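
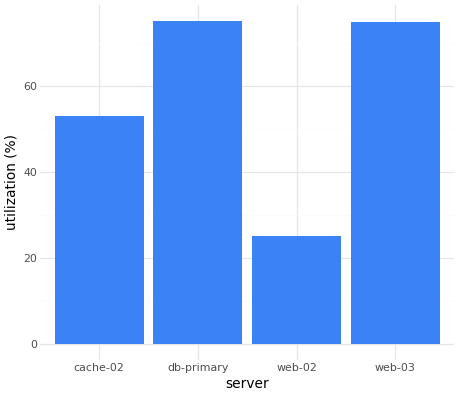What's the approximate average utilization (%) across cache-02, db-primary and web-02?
≈ 53

(50 + 80 + 30) / 3 ≈ 53.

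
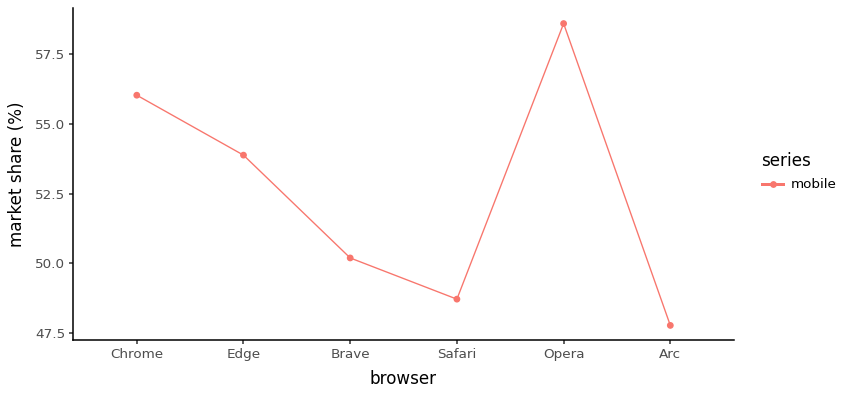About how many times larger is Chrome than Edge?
Chrome ≈ 56, Edge ≈ 54; 56/54 ≈ 1.04.

≈ 1.04×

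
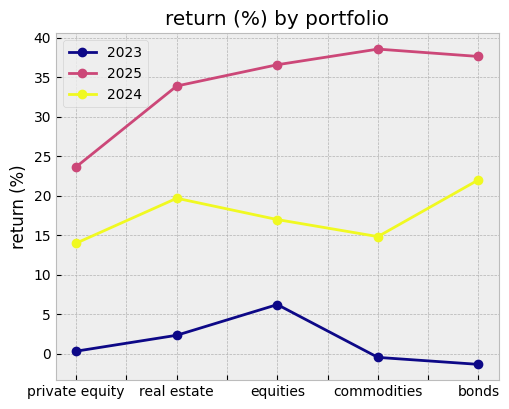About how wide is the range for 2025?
≈ 15

Max commodities ≈ 40, min private equity ≈ 25; range ≈ 15.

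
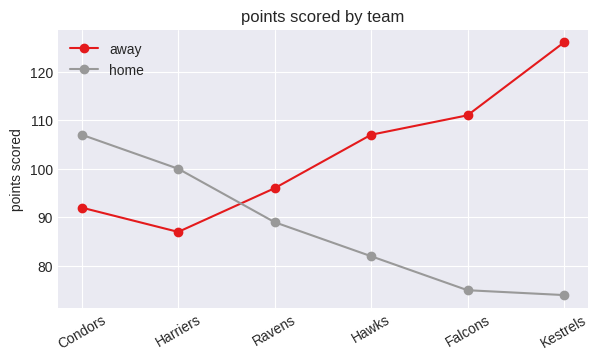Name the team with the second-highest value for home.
Harriers

Top 3 for home: Condors ≈ 105, Harriers ≈ 100, Ravens ≈ 90.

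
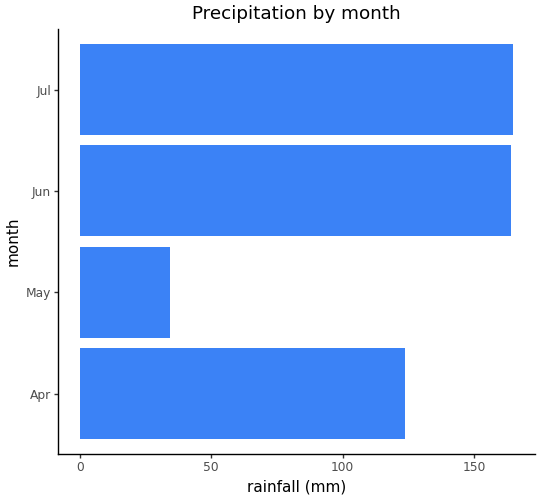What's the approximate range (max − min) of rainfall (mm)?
≈ 120

Max Jul ≈ 160, min May ≈ 40; range ≈ 120.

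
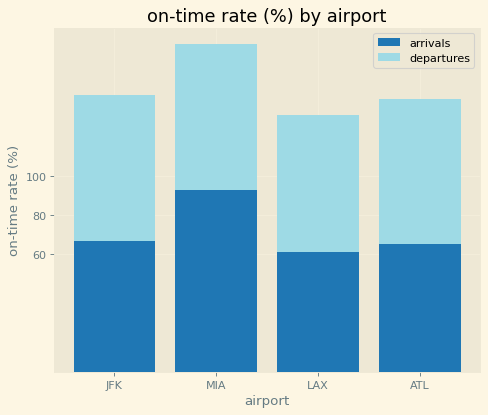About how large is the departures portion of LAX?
departures top ≈ 140, bottom ≈ 60; segment ≈ 80.

≈ 80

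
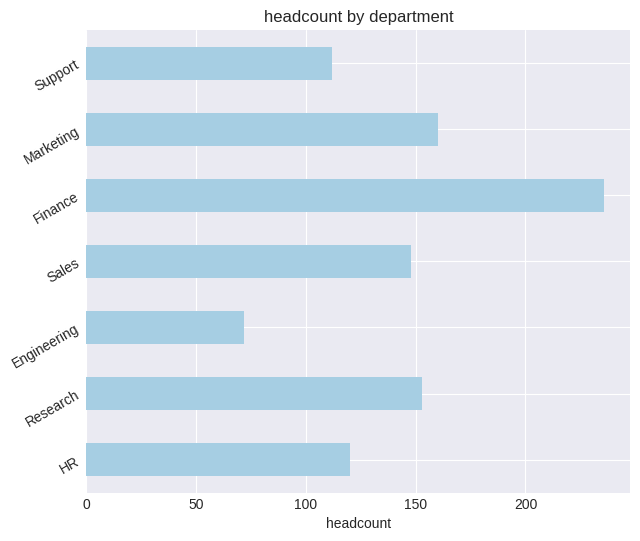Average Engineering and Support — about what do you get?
(80 + 120) / 2 ≈ 100.

≈ 100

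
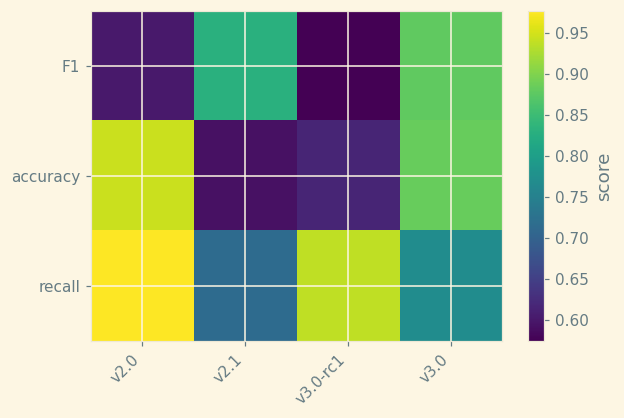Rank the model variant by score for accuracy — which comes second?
Top 3 for accuracy: v2.0 ≈ 0.95, v3.0 ≈ 0.90, v3.0-rc1 ≈ 0.60.

v3.0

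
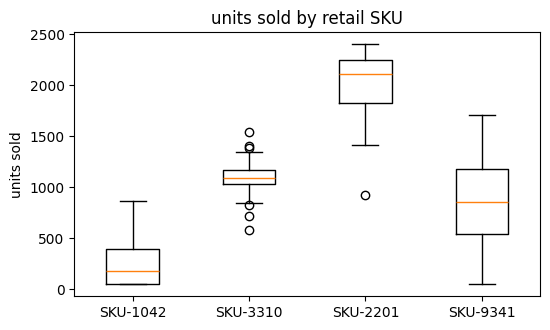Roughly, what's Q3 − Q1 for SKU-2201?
Q3 ≈ 2200, Q1 ≈ 1800; IQR ≈ 400.

≈ 400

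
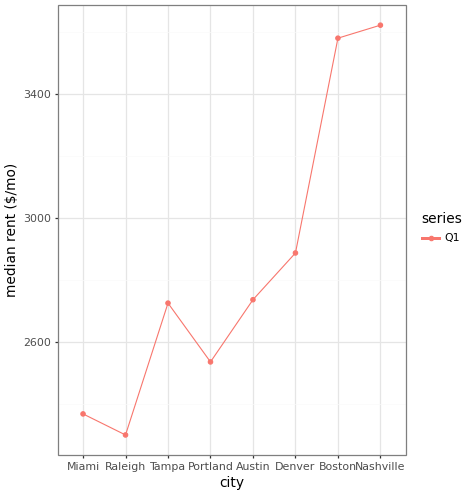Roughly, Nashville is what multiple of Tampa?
≈ 1.29×

Nashville ≈ 3600, Tampa ≈ 2800; 3600/2800 ≈ 1.29.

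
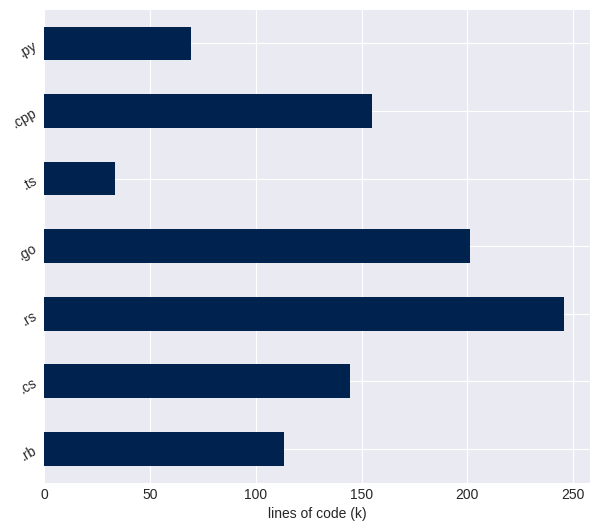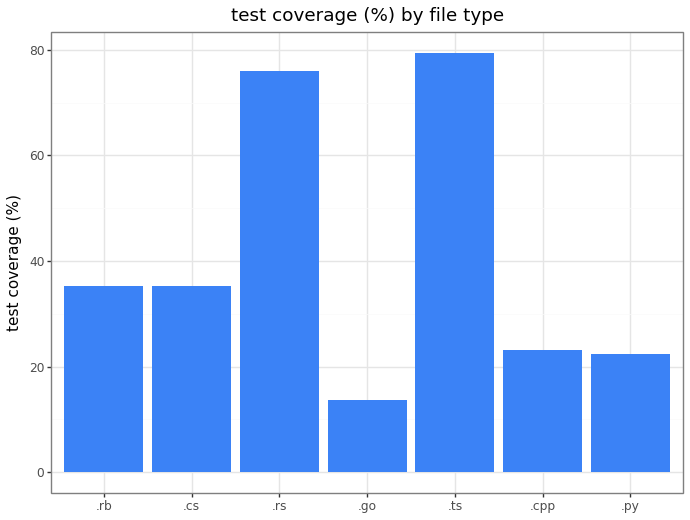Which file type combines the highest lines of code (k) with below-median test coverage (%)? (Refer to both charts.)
.go

Chart 2 median test coverage (%) ≈ 40; below-median file types: .go, .cpp, .py. Among those, .go has the highest lines of code (k) (≈ 200).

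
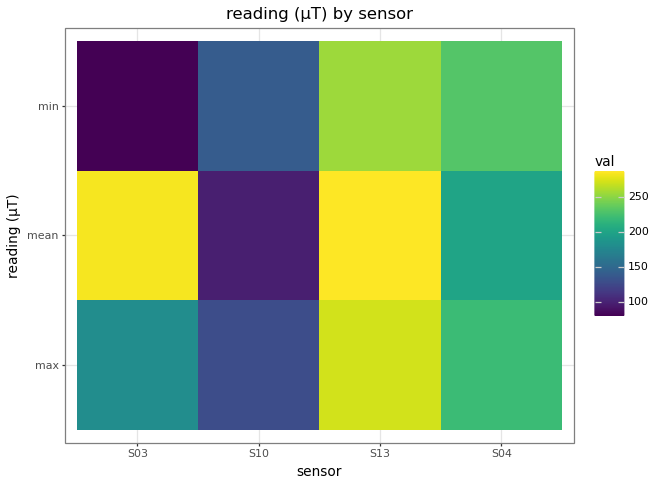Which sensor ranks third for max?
Top 4 for max: S13 ≈ 280, S04 ≈ 220, S03 ≈ 180, S10 ≈ 120.

S03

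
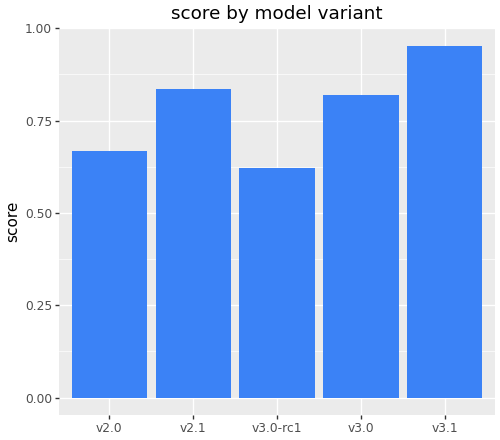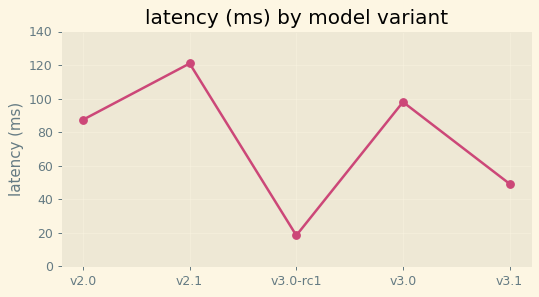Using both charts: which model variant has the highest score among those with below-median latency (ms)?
v3.1

Chart 2 median latency (ms) ≈ 80; below-median model variants: v3.0-rc1, v3.1. Among those, v3.1 has the highest score (≈ 1).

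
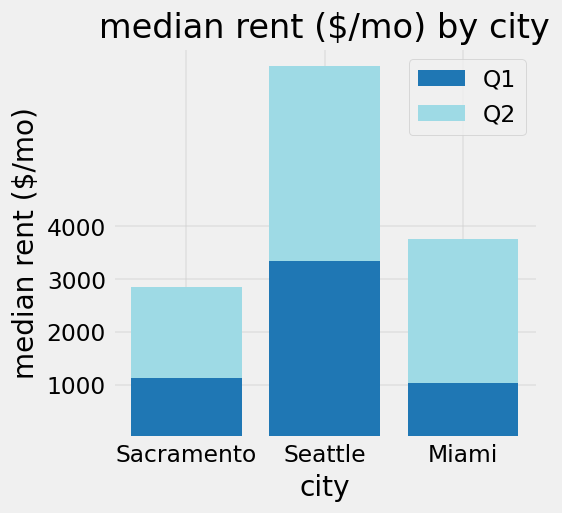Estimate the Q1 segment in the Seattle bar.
Q1 top ≈ 3000, bottom ≈ 0; segment ≈ 3000.

≈ 3000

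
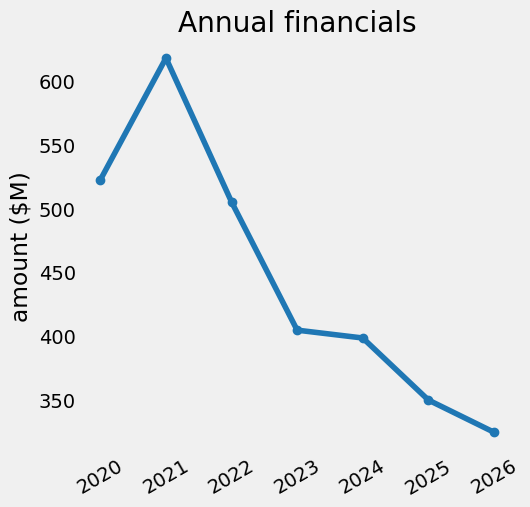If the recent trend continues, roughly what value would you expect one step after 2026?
≈ 287.5

Last three: 400, 350, 325 → slope ≈ -37.5/step → next ≈ 287.5.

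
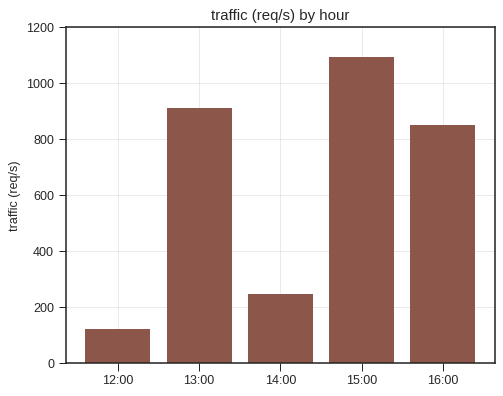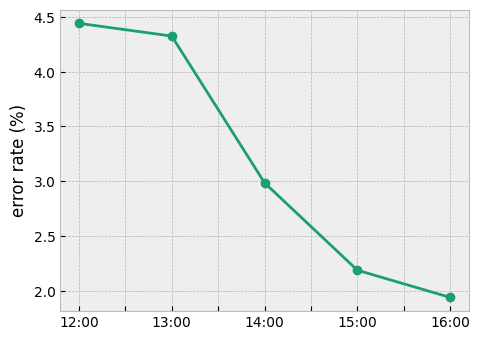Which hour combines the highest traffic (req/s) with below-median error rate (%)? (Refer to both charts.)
15:00

Chart 2 median error rate (%) ≈ 3; below-median hours: 15:00, 16:00. Among those, 15:00 has the highest traffic (req/s) (≈ 1000).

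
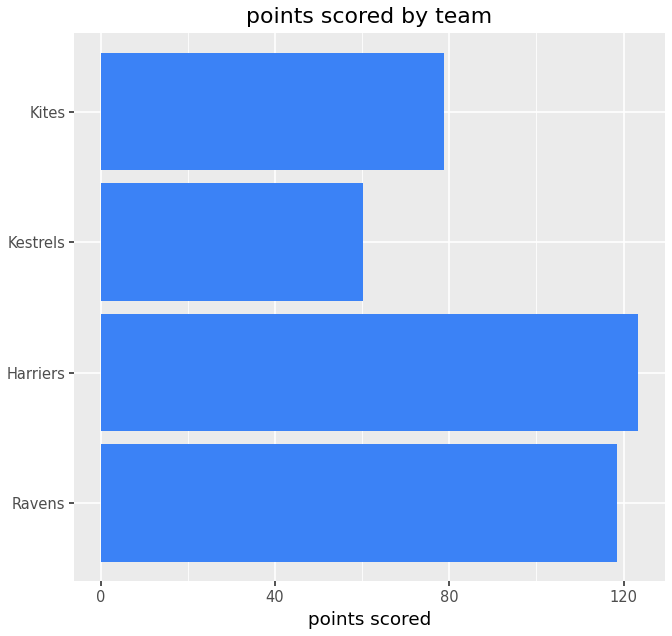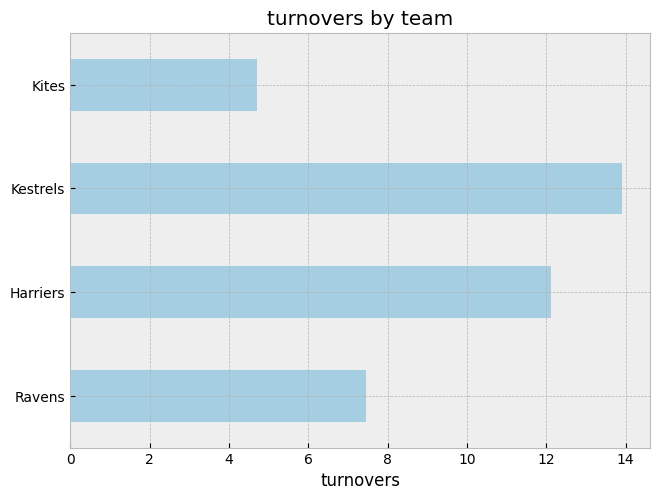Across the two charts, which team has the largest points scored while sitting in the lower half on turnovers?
Chart 2 median turnovers ≈ 10; below-median teams: Ravens, Kites. Among those, Ravens has the highest points scored (≈ 120).

Ravens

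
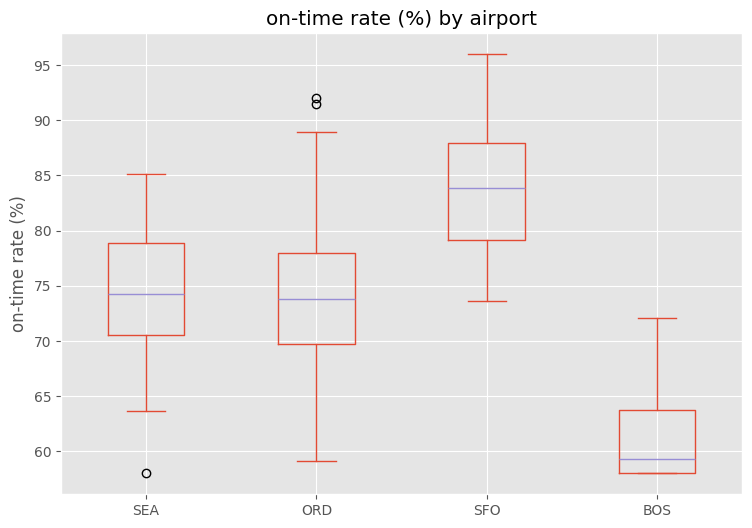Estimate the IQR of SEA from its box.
≈ 8

Q3 ≈ 78, Q1 ≈ 70; IQR ≈ 8.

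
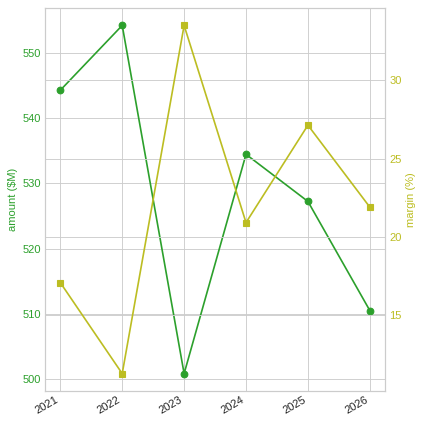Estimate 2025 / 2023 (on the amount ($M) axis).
2025 ≈ 525, 2023 ≈ 500; 525/500 ≈ 1.05.

≈ 1.05×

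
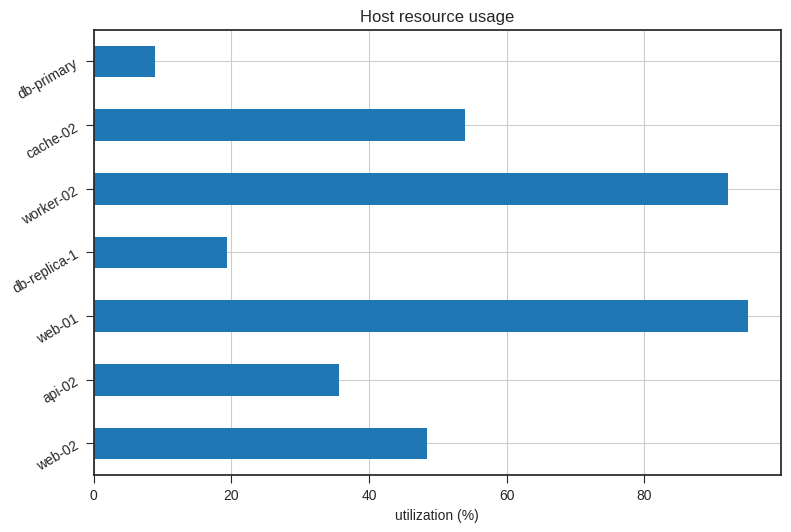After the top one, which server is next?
worker-02

Top 3: web-01 ≈ 100, worker-02 ≈ 90, cache-02 ≈ 50.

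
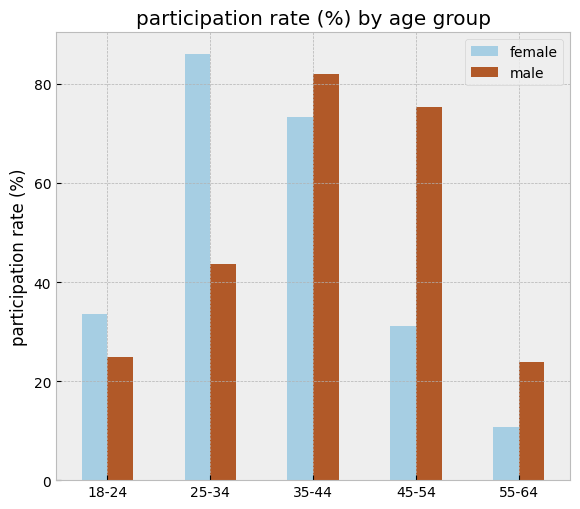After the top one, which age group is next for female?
35-44

Top 3 for female: 25-34 ≈ 90, 35-44 ≈ 70, 18-24 ≈ 30.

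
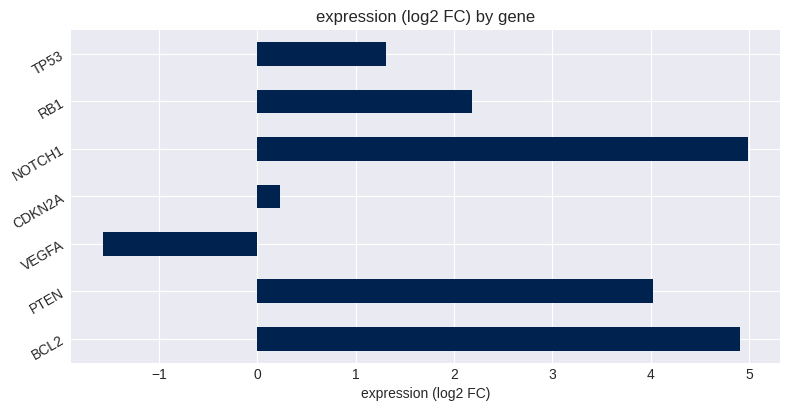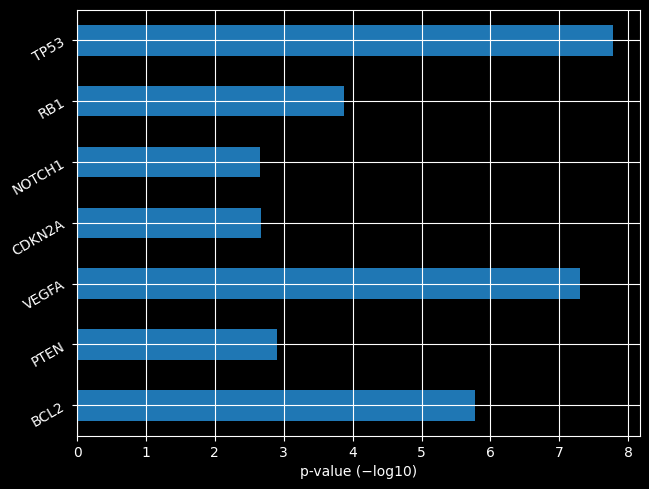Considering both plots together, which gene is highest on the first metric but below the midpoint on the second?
Chart 2 median p-value (−log10) ≈ 4; below-median genes: PTEN, CDKN2A, NOTCH1. Among those, NOTCH1 has the highest expression (log2 FC) (≈ 5).

NOTCH1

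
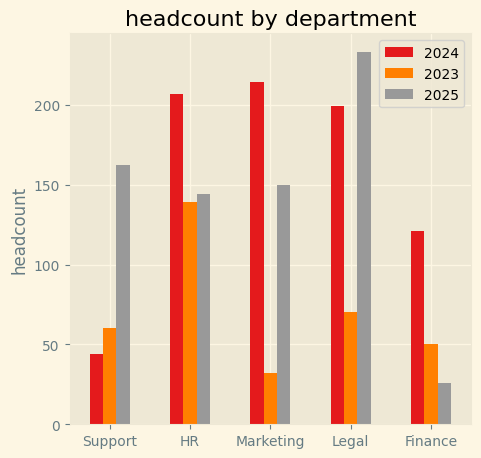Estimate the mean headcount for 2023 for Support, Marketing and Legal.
(60 + 40 + 80) / 3 ≈ 60.

≈ 60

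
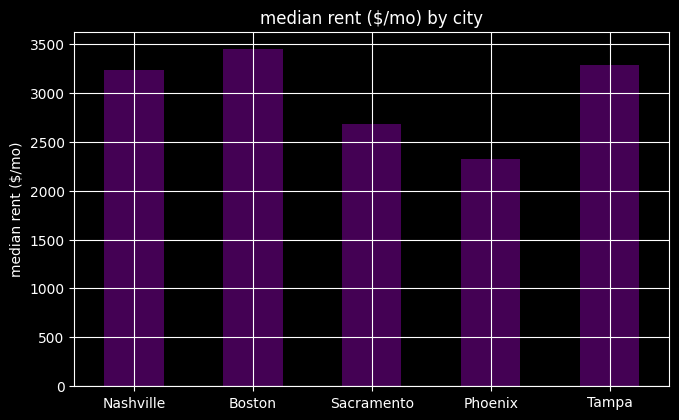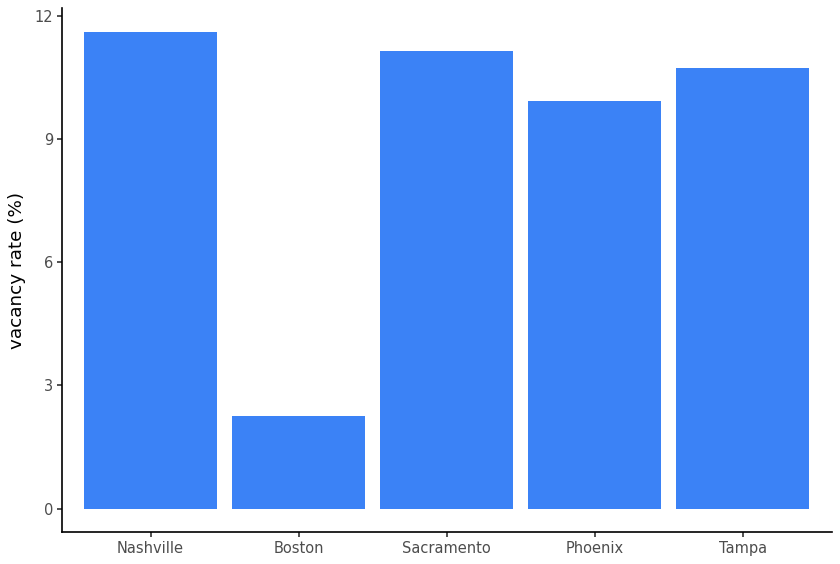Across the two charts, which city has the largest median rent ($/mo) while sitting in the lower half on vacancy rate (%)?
Chart 2 median vacancy rate (%) ≈ 10; below-median cities: Boston, Phoenix. Among those, Boston has the highest median rent ($/mo) (≈ 3500).

Boston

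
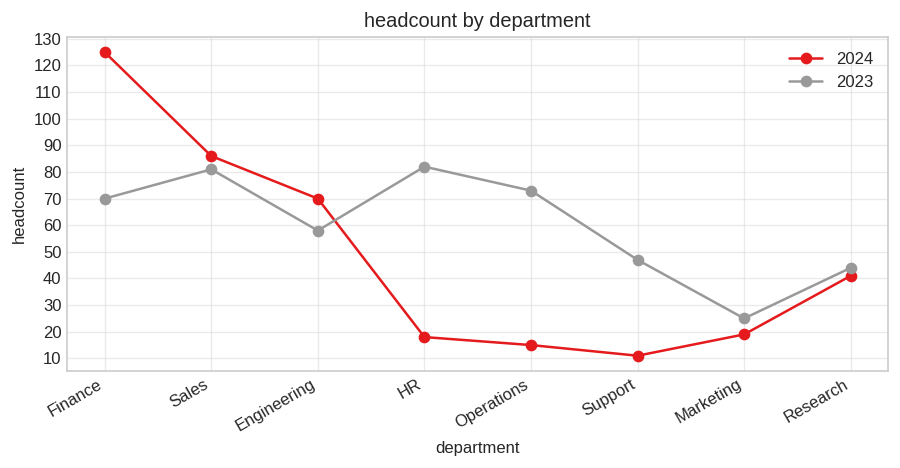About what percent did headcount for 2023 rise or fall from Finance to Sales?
Finance ≈ 70, Sales ≈ 80; (80 − 70) / 70 ≈ +14.3%.

≈ +14.3%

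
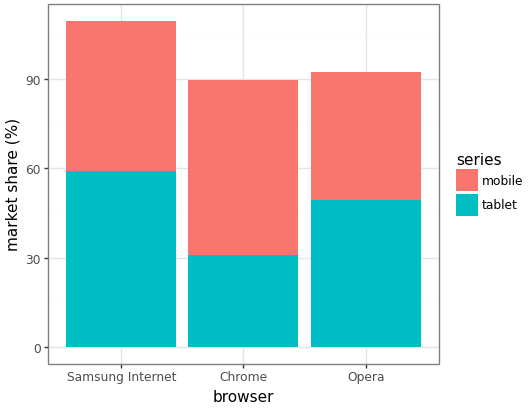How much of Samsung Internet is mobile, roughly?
≈ 50

mobile top ≈ 110, bottom ≈ 60; segment ≈ 50.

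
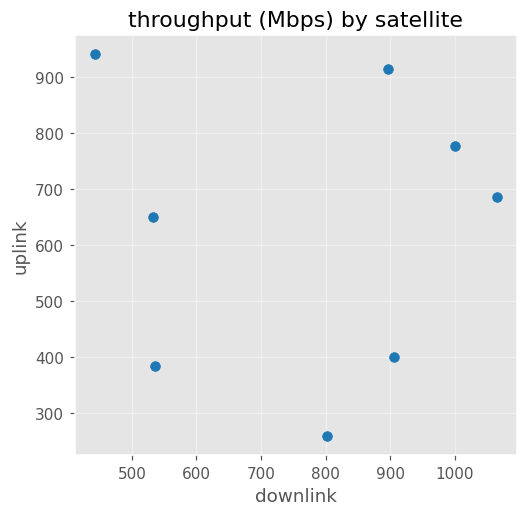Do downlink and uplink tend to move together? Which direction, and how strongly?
no clear correlation

Points are roughly uncorrelated; weak (|r| ≈ 0.0).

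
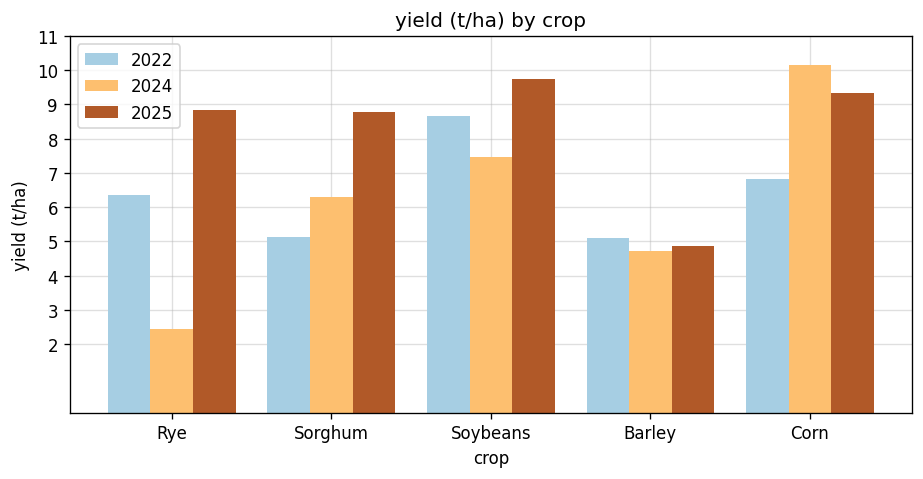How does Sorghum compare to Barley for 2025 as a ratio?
Sorghum ≈ 9, Barley ≈ 5; 9/5 ≈ 1.8.

≈ 1.8×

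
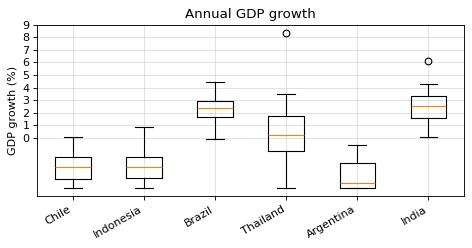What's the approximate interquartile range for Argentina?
≈ 2

Q3 ≈ -2, Q1 ≈ -4; IQR ≈ 2.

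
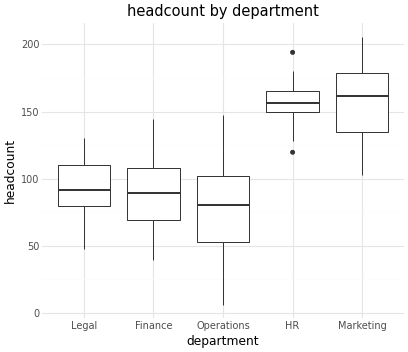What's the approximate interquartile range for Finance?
Q3 ≈ 110, Q1 ≈ 70; IQR ≈ 40.

≈ 40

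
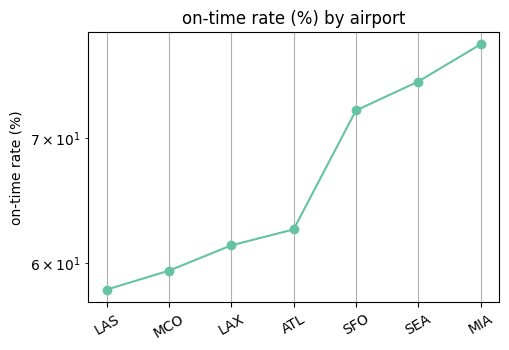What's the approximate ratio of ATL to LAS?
≈ 1.07×

ATL ≈ 62, LAS ≈ 58; 62/58 ≈ 1.07.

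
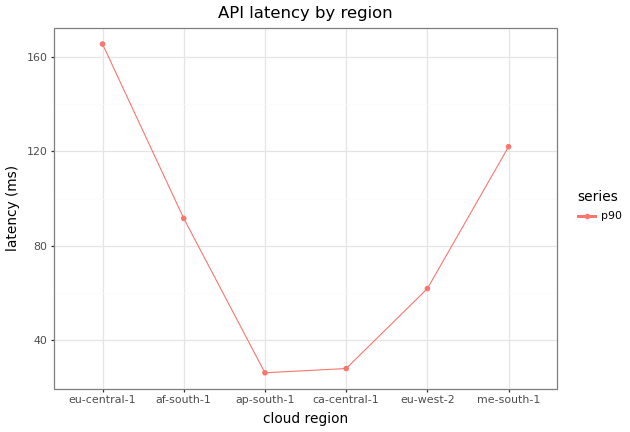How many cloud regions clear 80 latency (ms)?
3

Above 80: eu-central-1, af-south-1, me-south-1.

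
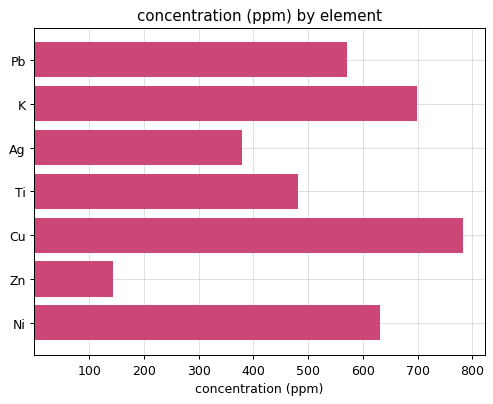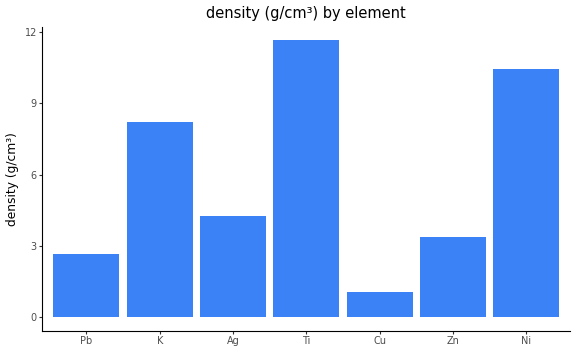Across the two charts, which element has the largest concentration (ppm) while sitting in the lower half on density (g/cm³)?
Cu

Chart 2 median density (g/cm³) ≈ 4; below-median elements: Pb, Cu, Zn. Among those, Cu has the highest concentration (ppm) (≈ 800).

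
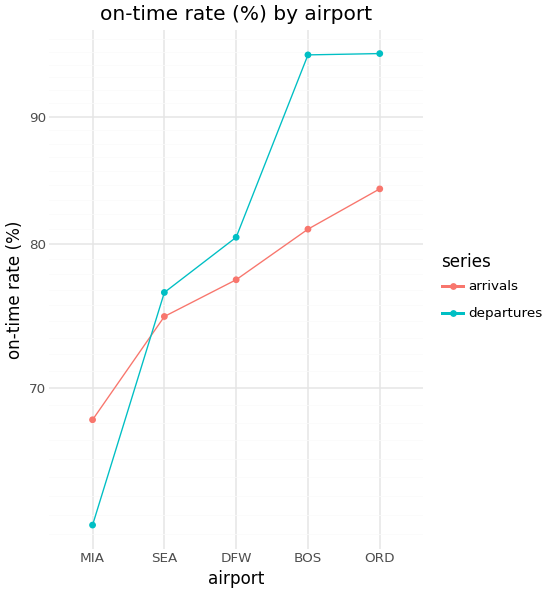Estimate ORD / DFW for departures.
ORD ≈ 95, DFW ≈ 80; 95/80 ≈ 1.19.

≈ 1.19×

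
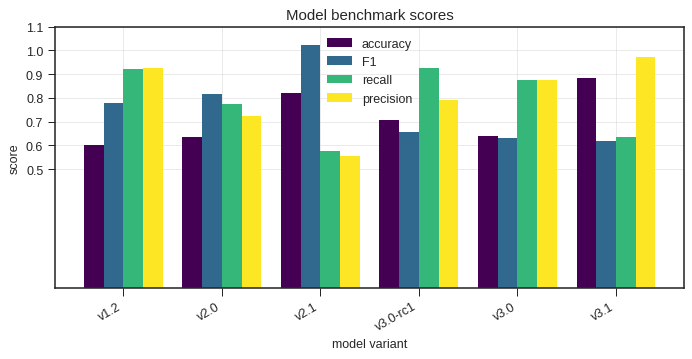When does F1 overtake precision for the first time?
v2.0

v1.2: F1 ≈ 0.8 vs precision ≈ 0.9 (not yet); v2.0: F1 ≈ 0.8 vs precision ≈ 0.7 (first crossover).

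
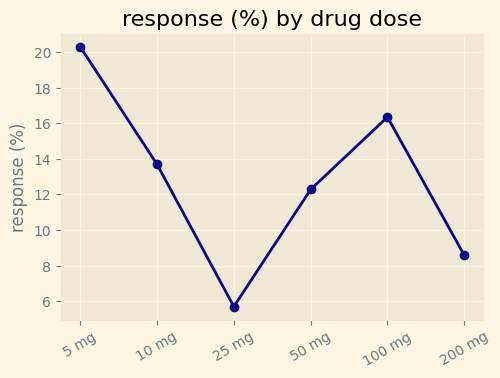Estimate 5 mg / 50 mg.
5 mg ≈ 20, 50 mg ≈ 12; 20/12 ≈ 1.67.

≈ 1.67×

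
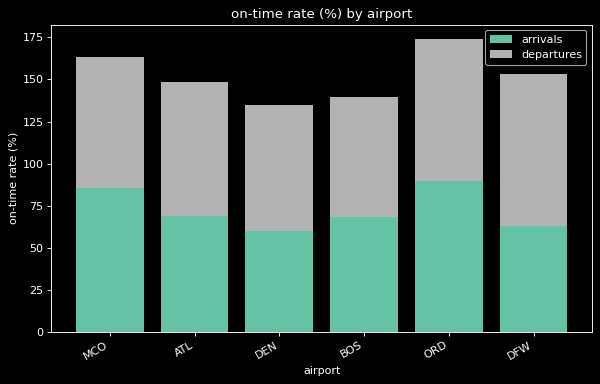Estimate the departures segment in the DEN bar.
departures top ≈ 140, bottom ≈ 60; segment ≈ 80.

≈ 80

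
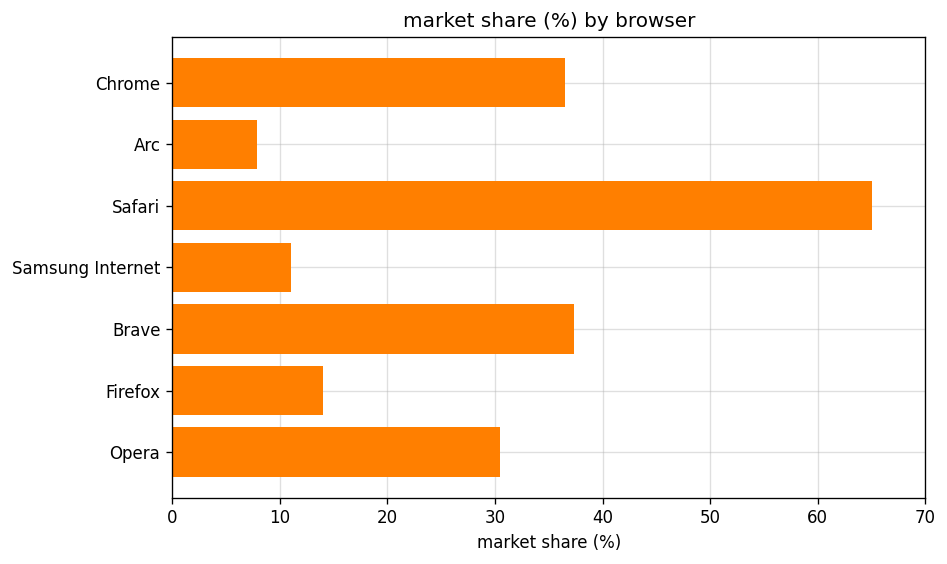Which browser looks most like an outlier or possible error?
Safari ≈ 60; the rest sit between ≈ 10 and ≈ 40.

Safari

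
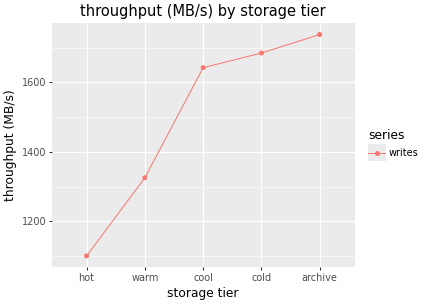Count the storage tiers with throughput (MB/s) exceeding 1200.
Above 1200: warm, cool, cold, archive.

4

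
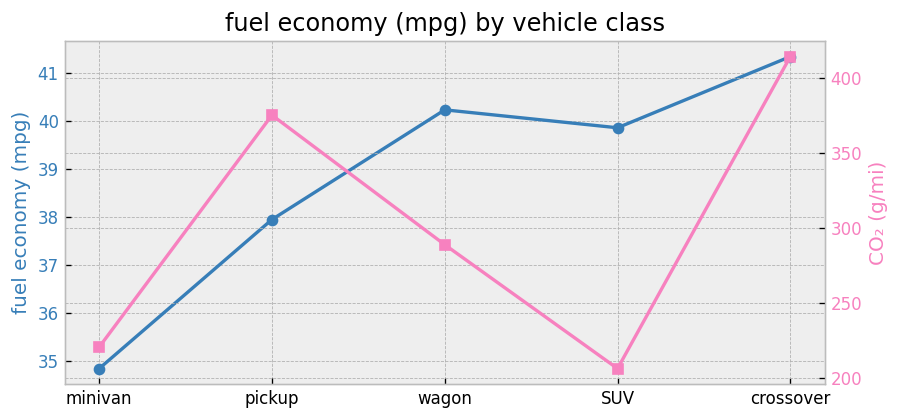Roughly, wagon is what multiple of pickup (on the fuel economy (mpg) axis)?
wagon ≈ 40, pickup ≈ 38; 40/38 ≈ 1.05.

≈ 1.05×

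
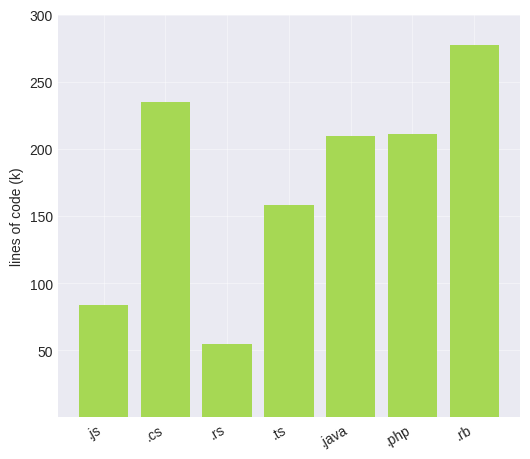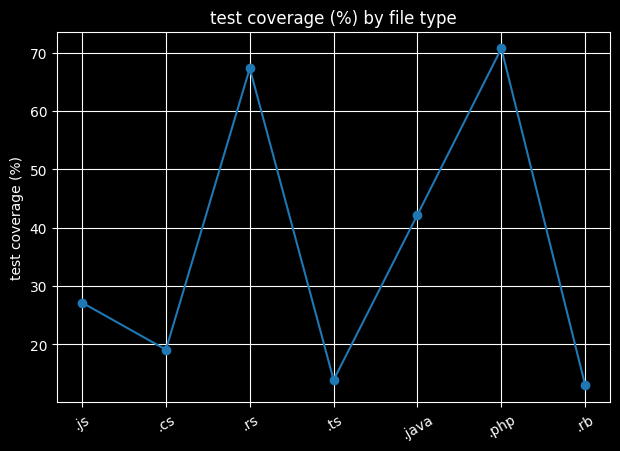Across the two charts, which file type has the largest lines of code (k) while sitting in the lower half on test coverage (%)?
Chart 2 median test coverage (%) ≈ 30; below-median file types: .cs, .ts, .rb. Among those, .rb has the highest lines of code (k) (≈ 300).

.rb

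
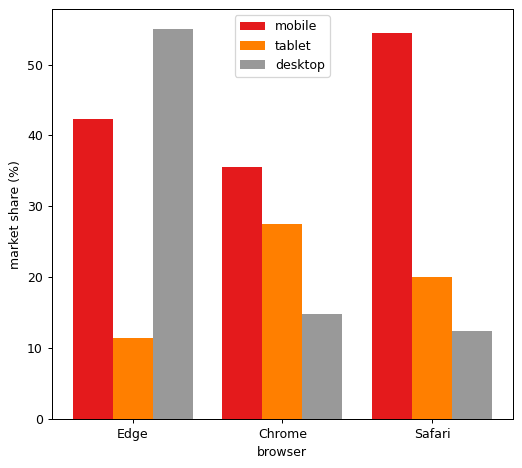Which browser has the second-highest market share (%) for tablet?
Safari

Top 3 for tablet: Chrome ≈ 30, Safari ≈ 20, Edge ≈ 10.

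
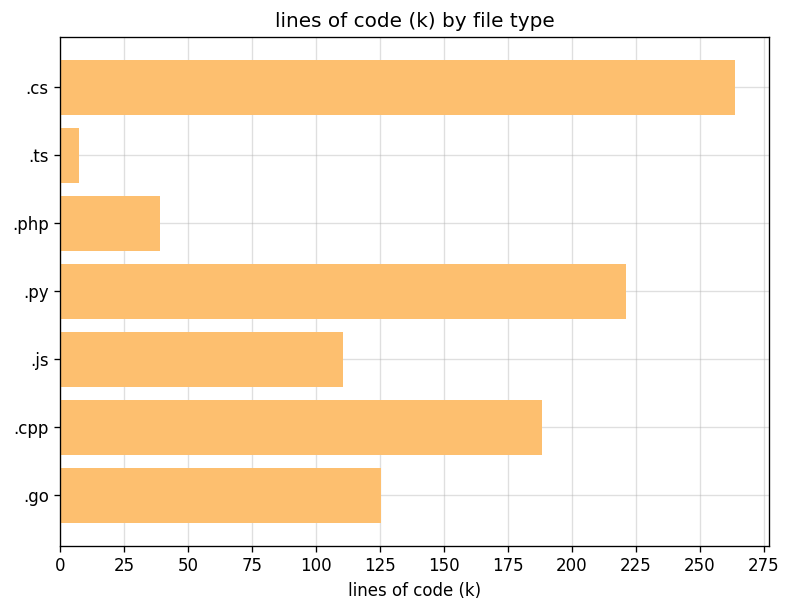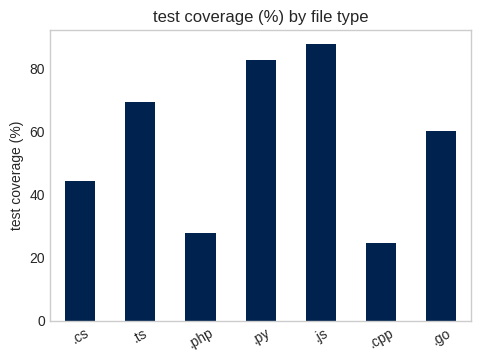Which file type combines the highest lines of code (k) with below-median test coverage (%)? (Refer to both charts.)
Chart 2 median test coverage (%) ≈ 60; below-median file types: .cs, .php, .cpp. Among those, .cs has the highest lines of code (k) (≈ 275).

.cs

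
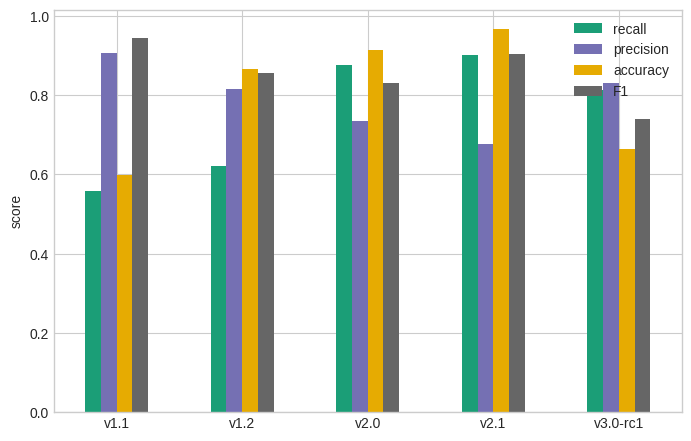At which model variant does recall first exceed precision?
v2.0

v1.2: recall ≈ 0.6 vs precision ≈ 0.8 (not yet); v2.0: recall ≈ 0.9 vs precision ≈ 0.7 (first crossover).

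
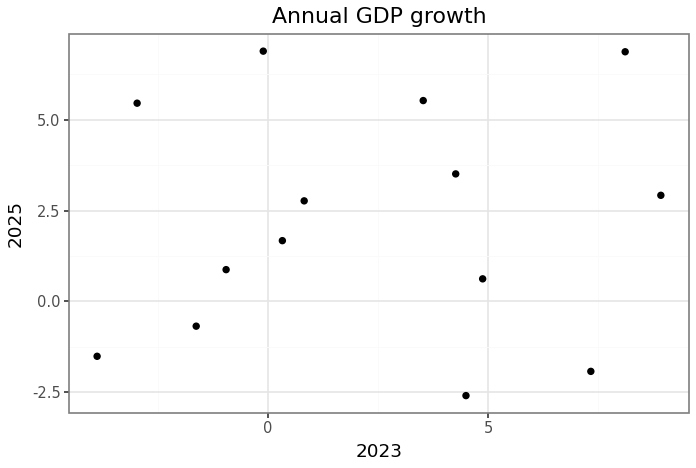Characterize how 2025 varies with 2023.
Points are roughly uncorrelated; weak (|r| ≈ 0.1).

no clear correlation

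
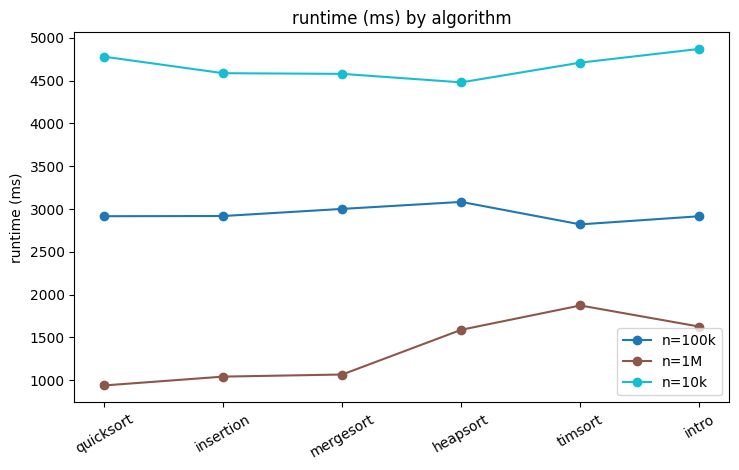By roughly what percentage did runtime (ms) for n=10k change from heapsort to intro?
heapsort ≈ 4500, intro ≈ 5000; (5000 − 4500) / 4500 ≈ +11.1%.

≈ +11.1%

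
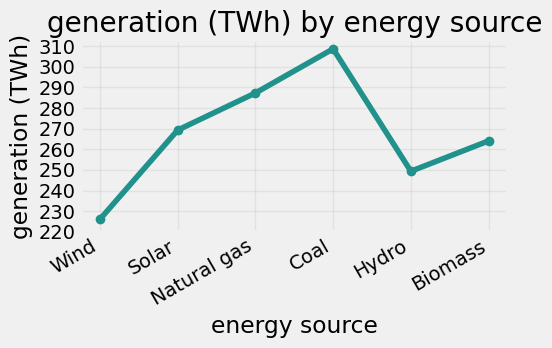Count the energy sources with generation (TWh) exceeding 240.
5

Above 240: Solar, Natural gas, Coal, Hydro, Biomass.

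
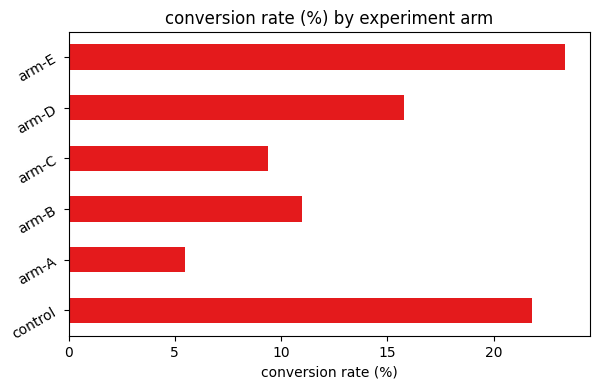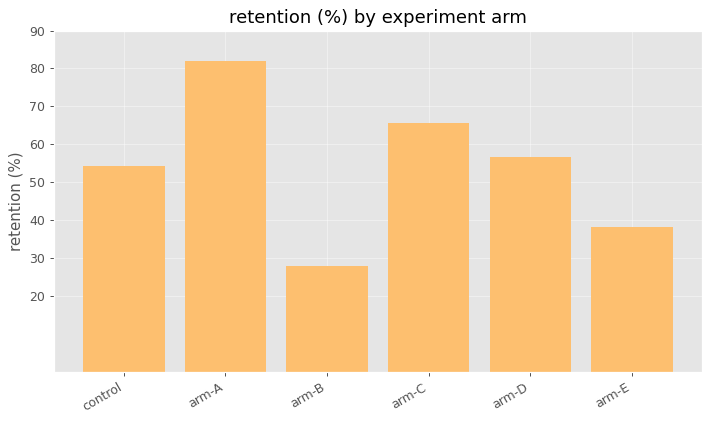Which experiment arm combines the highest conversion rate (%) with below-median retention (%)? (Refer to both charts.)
Chart 2 median retention (%) ≈ 60; below-median experiment arms: control, arm-B, arm-E. Among those, arm-E has the highest conversion rate (%) (≈ 25).

arm-E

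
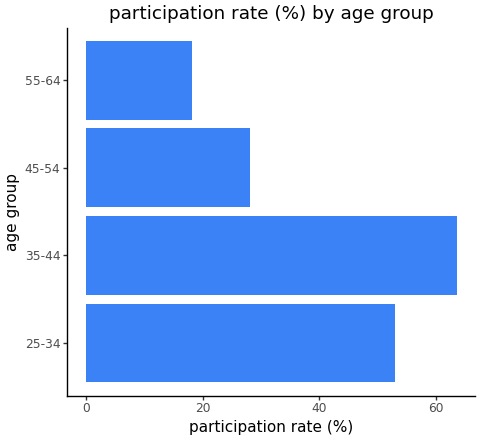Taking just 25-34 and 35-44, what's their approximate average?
≈ 55

(50 + 60) / 2 ≈ 55.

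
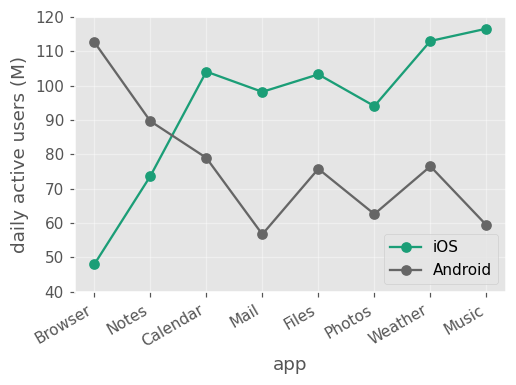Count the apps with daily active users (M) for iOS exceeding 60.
Above 60: Notes, Calendar, Mail, Files, Photos, Weather, Music.

7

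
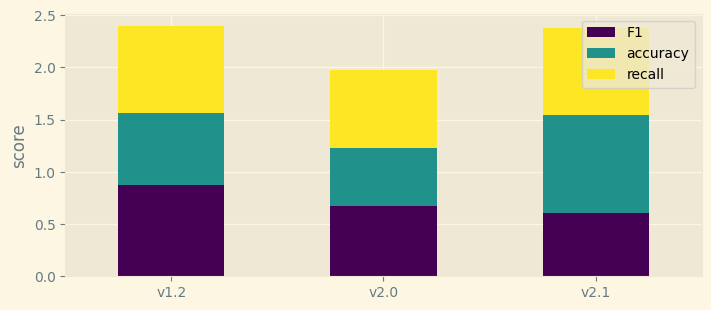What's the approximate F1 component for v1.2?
F1 top ≈ 0.8, bottom ≈ 0.0; segment ≈ 0.8.

≈ 0.8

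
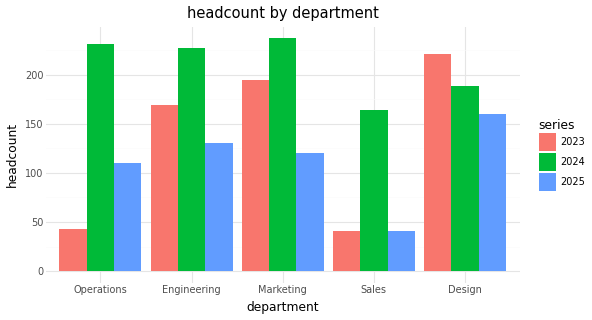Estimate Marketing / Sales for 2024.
Marketing ≈ 240, Sales ≈ 160; 240/160 ≈ 1.5.

≈ 1.5×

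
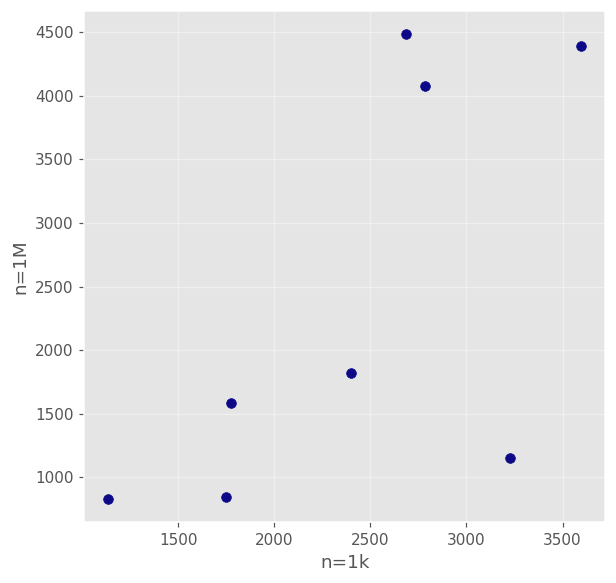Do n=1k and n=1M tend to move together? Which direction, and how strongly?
positive, moderate

Points are positively correlated; moderate (|r| ≈ 0.6).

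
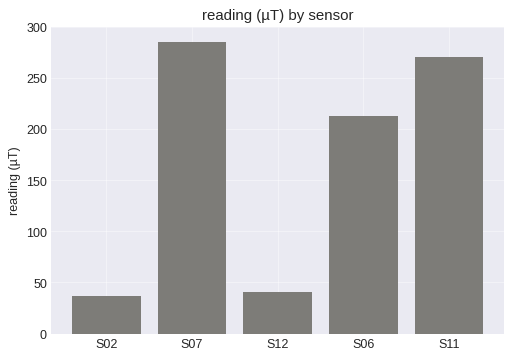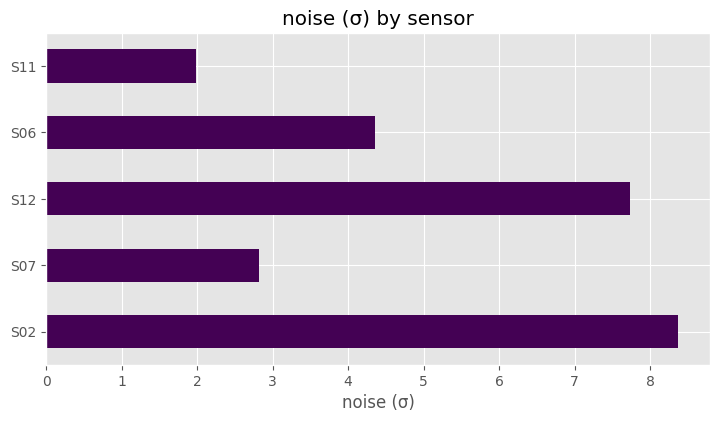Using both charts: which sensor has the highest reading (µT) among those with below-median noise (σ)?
Chart 2 median noise (σ) ≈ 4; below-median sensors: S07, S11. Among those, S07 has the highest reading (µT) (≈ 300).

S07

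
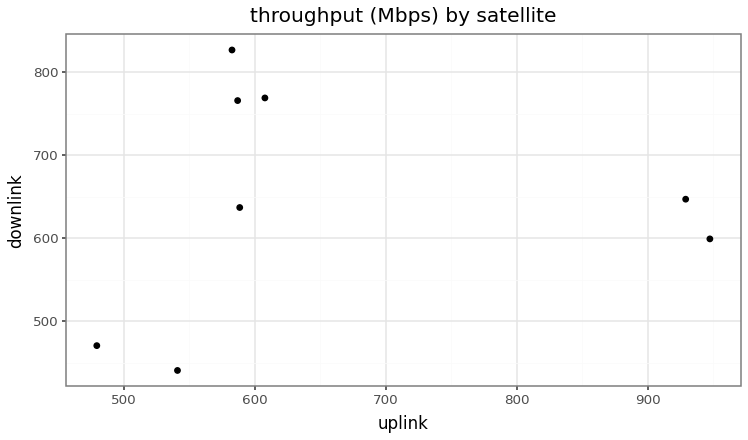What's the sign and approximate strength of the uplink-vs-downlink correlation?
Points are roughly uncorrelated; weak (|r| ≈ 0.1).

no clear correlation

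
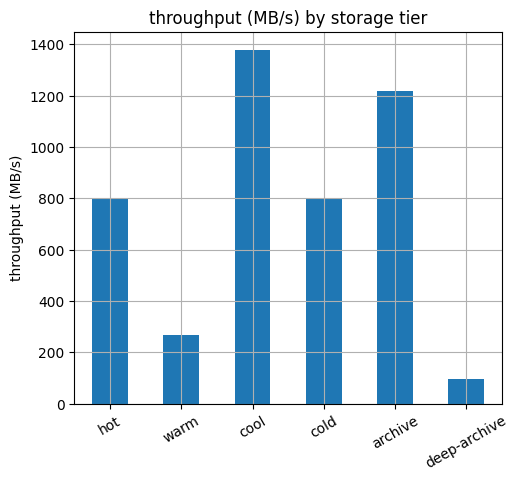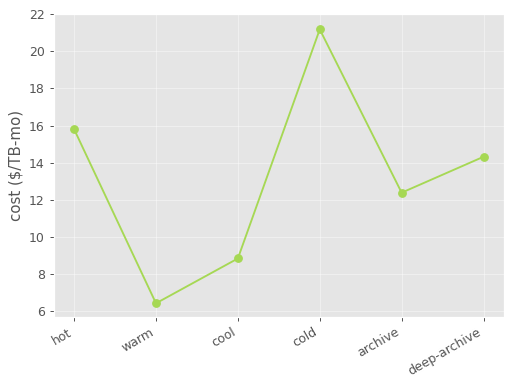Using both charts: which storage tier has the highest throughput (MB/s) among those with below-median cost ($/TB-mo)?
Chart 2 median cost ($/TB-mo) ≈ 14; below-median storage tiers: warm, cool, archive. Among those, cool has the highest throughput (MB/s) (≈ 1400).

cool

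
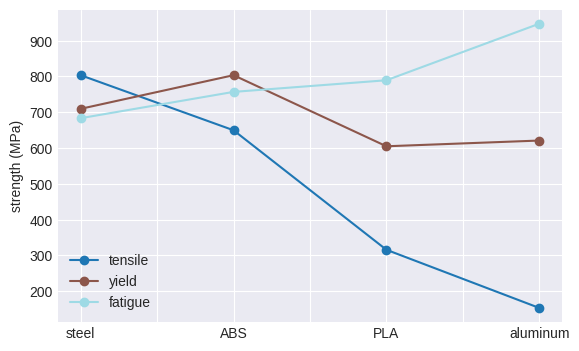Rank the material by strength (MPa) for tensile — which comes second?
Top 3 for tensile: steel ≈ 800, ABS ≈ 600, PLA ≈ 300.

ABS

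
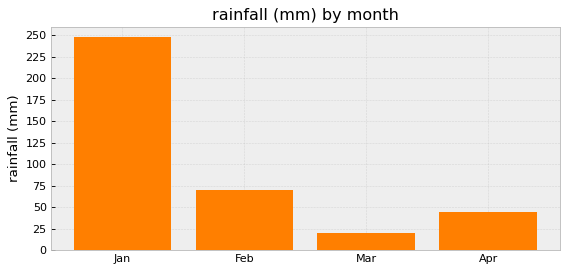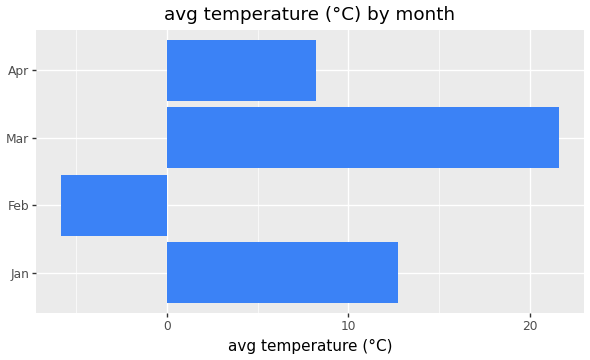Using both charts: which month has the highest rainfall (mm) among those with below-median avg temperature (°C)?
Chart 2 median avg temperature (°C) ≈ 10; below-median months: Feb, Apr. Among those, Feb has the highest rainfall (mm) (≈ 75).

Feb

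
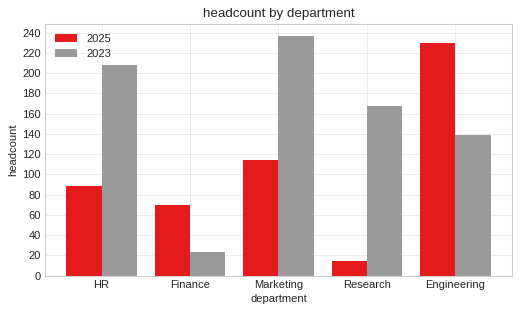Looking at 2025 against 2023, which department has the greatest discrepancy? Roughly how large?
Research: 2025 ≈ 20, 2023 ≈ 160 → gap ≈ 140. Next-largest (Marketing) is only ≈ 120.

Research, ≈ 140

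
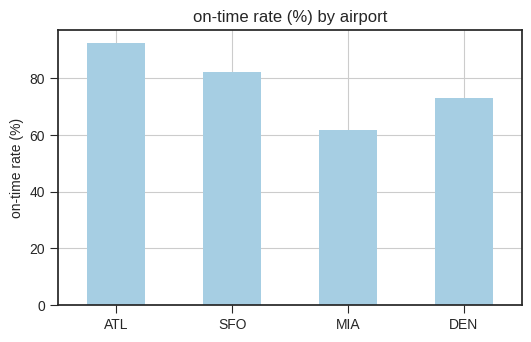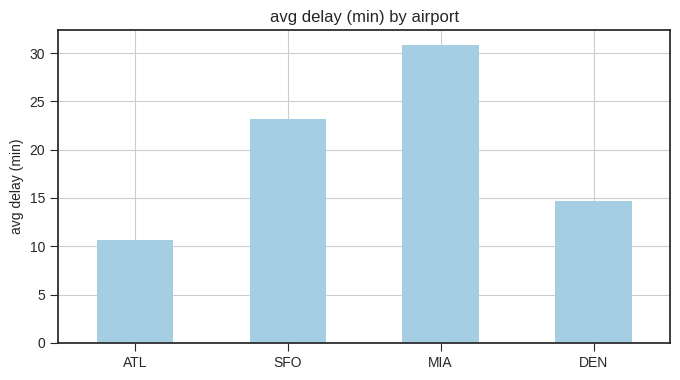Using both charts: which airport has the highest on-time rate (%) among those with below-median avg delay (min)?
Chart 2 median avg delay (min) ≈ 20; below-median airports: ATL, DEN. Among those, ATL has the highest on-time rate (%) (≈ 90).

ATL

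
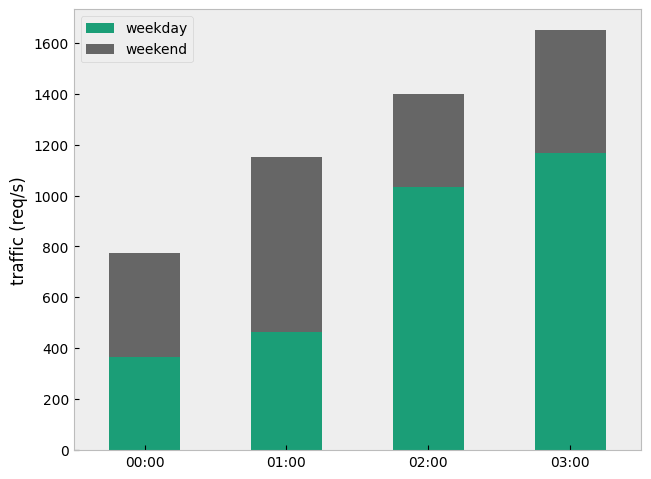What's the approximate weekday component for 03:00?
≈ 1200

weekday top ≈ 1200, bottom ≈ 0; segment ≈ 1200.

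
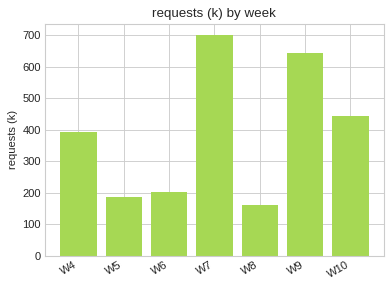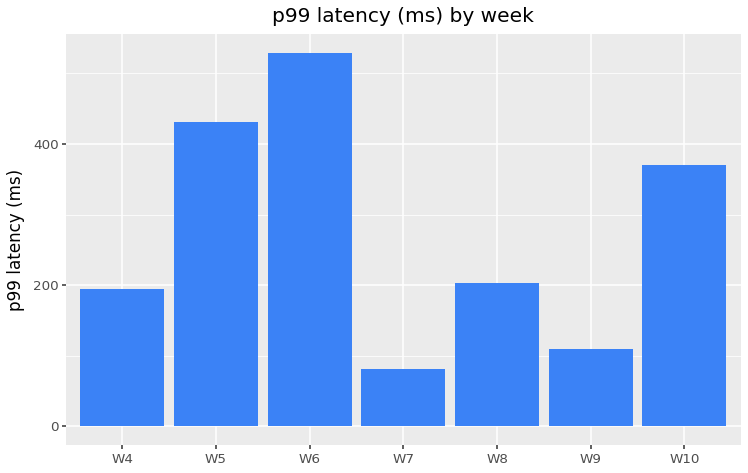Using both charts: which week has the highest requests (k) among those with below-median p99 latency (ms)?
W7

Chart 2 median p99 latency (ms) ≈ 200; below-median weeks: W4, W7, W9. Among those, W7 has the highest requests (k) (≈ 700).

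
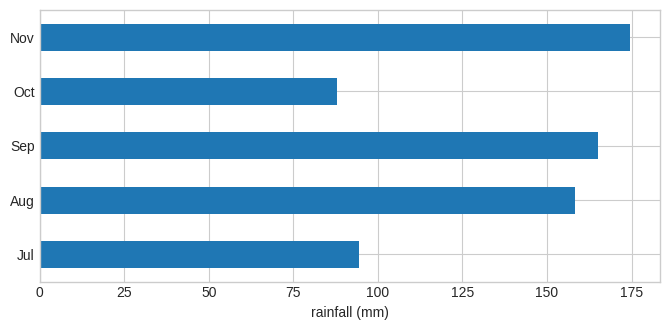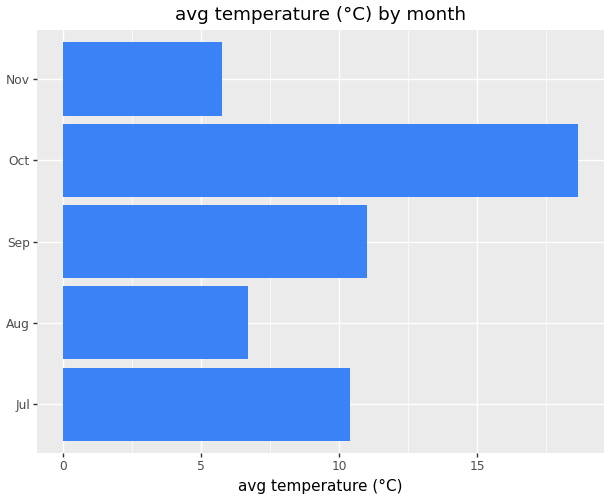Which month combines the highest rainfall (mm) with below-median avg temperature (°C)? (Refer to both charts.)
Chart 2 median avg temperature (°C) ≈ 10; below-median months: Aug, Nov. Among those, Nov has the highest rainfall (mm) (≈ 180).

Nov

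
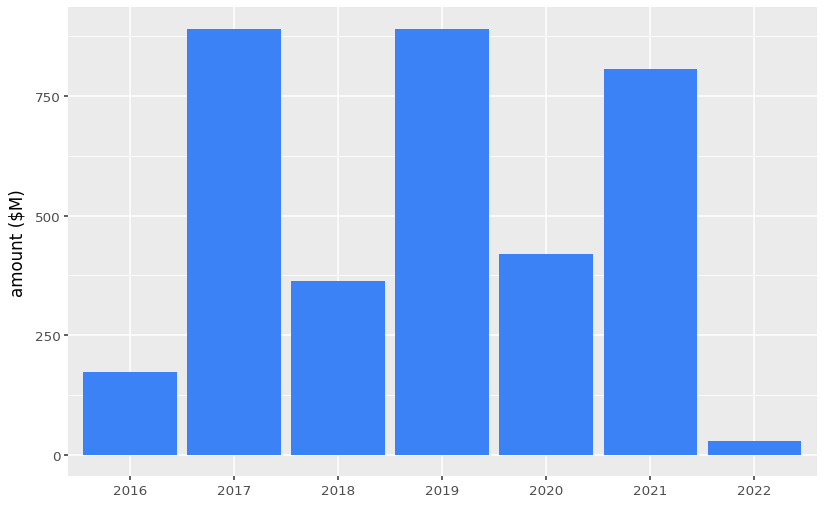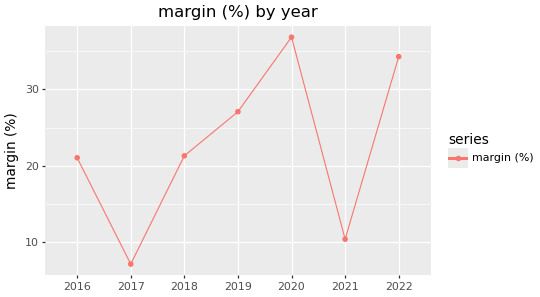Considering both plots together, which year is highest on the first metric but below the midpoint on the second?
Chart 2 median margin (%) ≈ 20; below-median years: 2016, 2017, 2021. Among those, 2017 has the highest amount ($M) (≈ 900).

2017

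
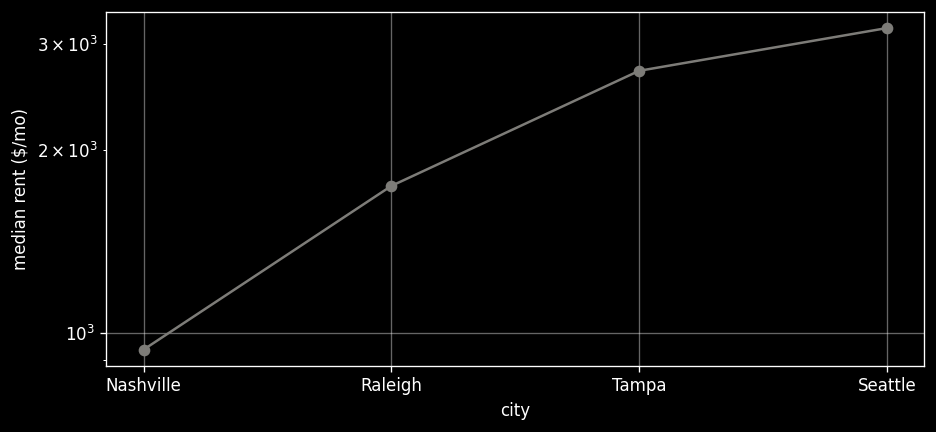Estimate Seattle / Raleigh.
Seattle ≈ 3200, Raleigh ≈ 1800; 3200/1800 ≈ 1.78.

≈ 1.78×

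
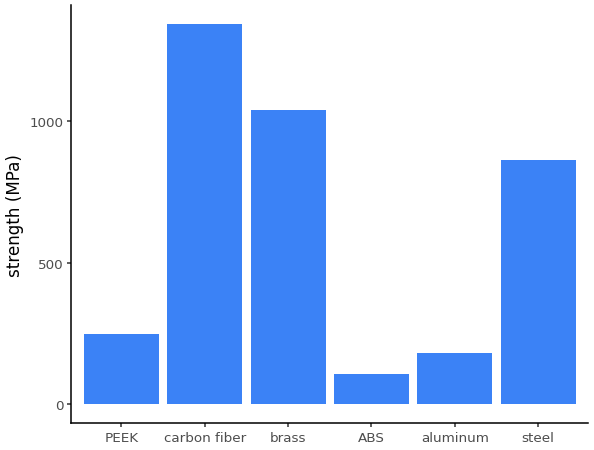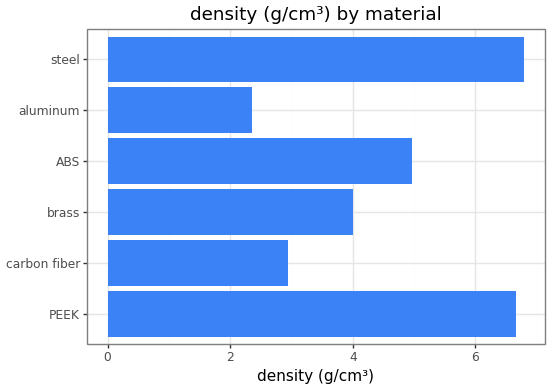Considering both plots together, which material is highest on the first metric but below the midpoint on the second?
Chart 2 median density (g/cm³) ≈ 4; below-median materials: carbon fiber, brass, aluminum. Among those, carbon fiber has the highest strength (MPa) (≈ 1400).

carbon fiber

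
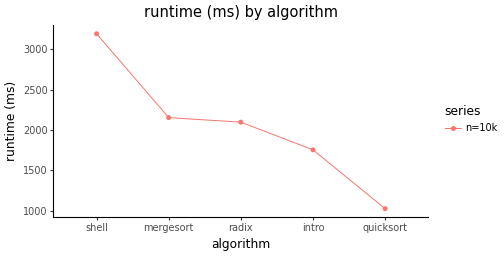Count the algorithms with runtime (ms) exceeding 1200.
Above 1200: shell, mergesort, radix, intro.

4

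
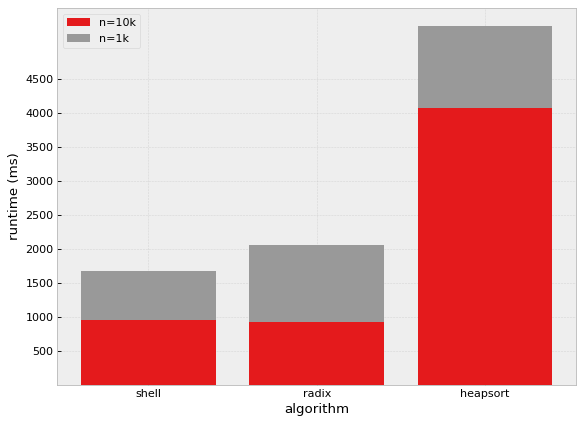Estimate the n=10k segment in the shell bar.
≈ 1000

n=10k top ≈ 1000, bottom ≈ 0; segment ≈ 1000.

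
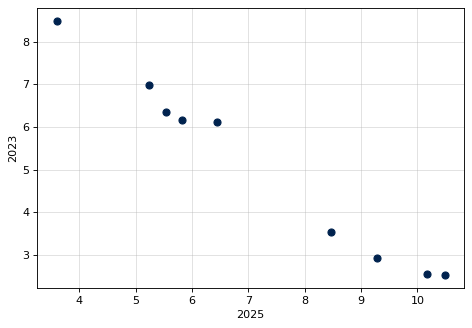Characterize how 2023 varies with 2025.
Points are negatively correlated; strong (|r| ≈ 1.0).

negative, strong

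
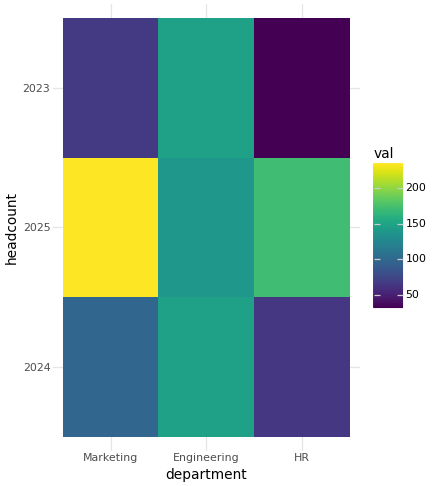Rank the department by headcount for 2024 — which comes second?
Top 3 for 2024: Engineering ≈ 140, Marketing ≈ 100, HR ≈ 60.

Marketing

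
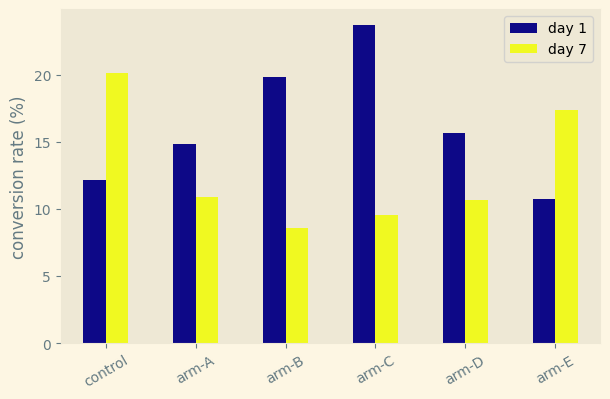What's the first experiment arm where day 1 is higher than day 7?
arm-A

control: day 1 ≈ 12 vs day 7 ≈ 20 (not yet); arm-A: day 1 ≈ 14 vs day 7 ≈ 10 (first crossover).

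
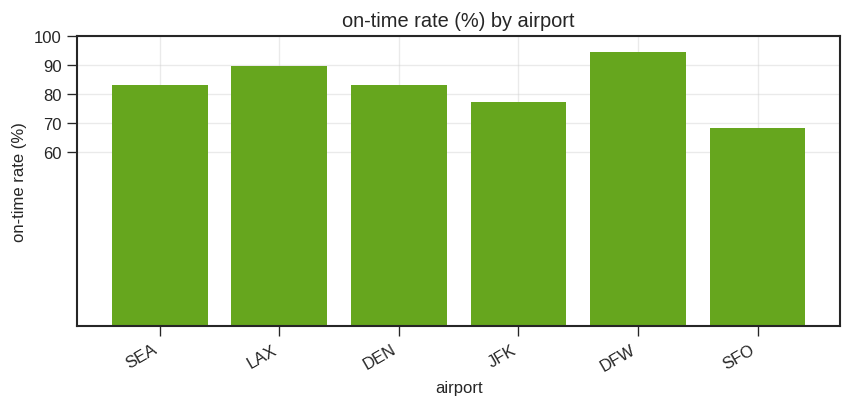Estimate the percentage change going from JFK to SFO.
≈ -12.5%

JFK ≈ 80, SFO ≈ 70; (70 − 80) / 80 ≈ -12.5%.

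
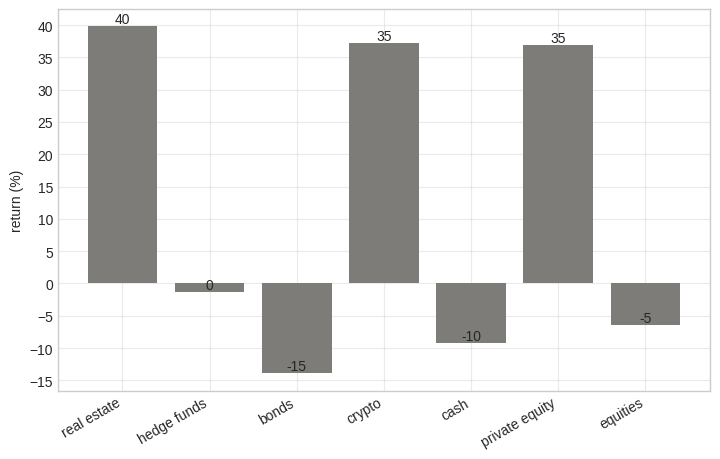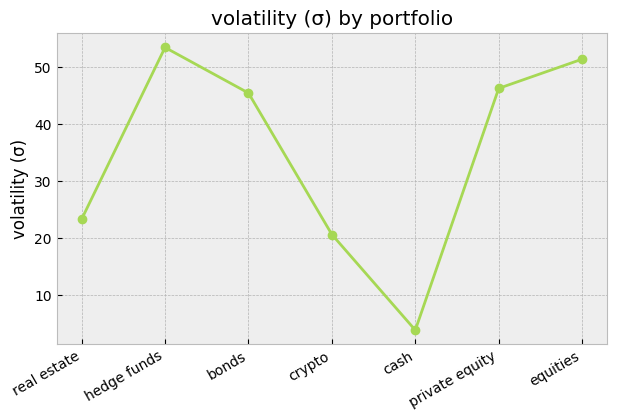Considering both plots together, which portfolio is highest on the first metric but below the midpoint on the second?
real estate

Chart 2 median volatility (σ) ≈ 45; below-median portfolios: real estate, crypto, cash. Among those, real estate has the highest return (%) (≈ 40).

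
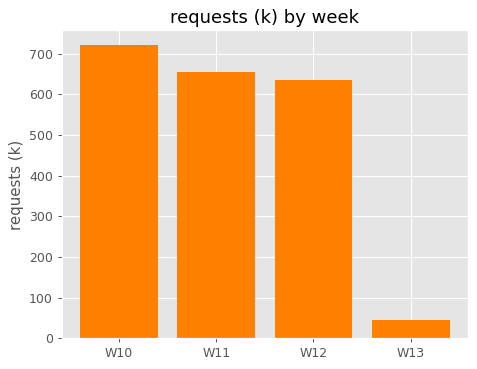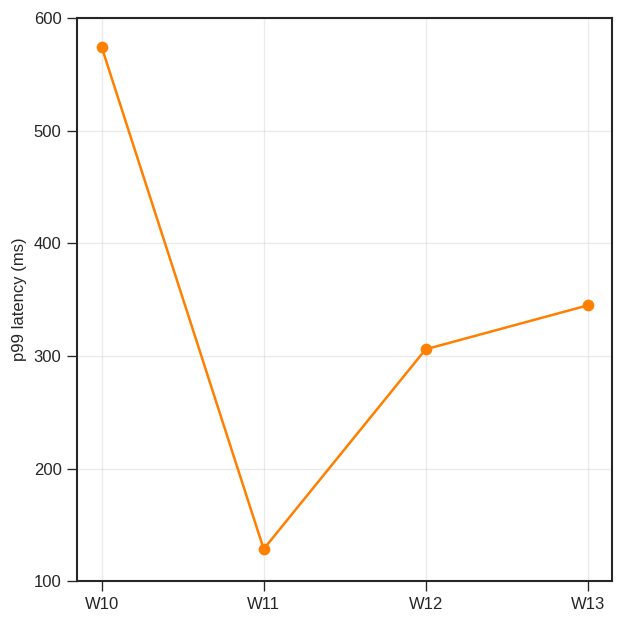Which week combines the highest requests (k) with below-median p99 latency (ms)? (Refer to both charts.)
Chart 2 median p99 latency (ms) ≈ 300; below-median weeks: W11, W12. Among those, W11 has the highest requests (k) (≈ 700).

W11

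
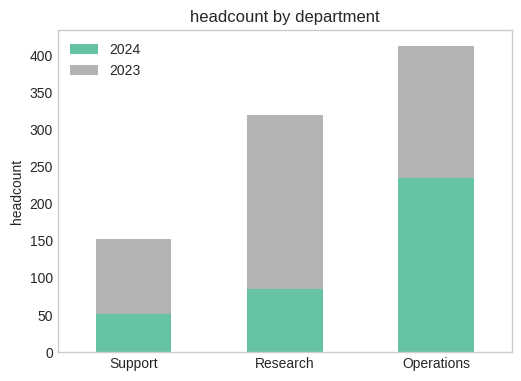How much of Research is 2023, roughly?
≈ 200

2023 top ≈ 300, bottom ≈ 100; segment ≈ 200.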